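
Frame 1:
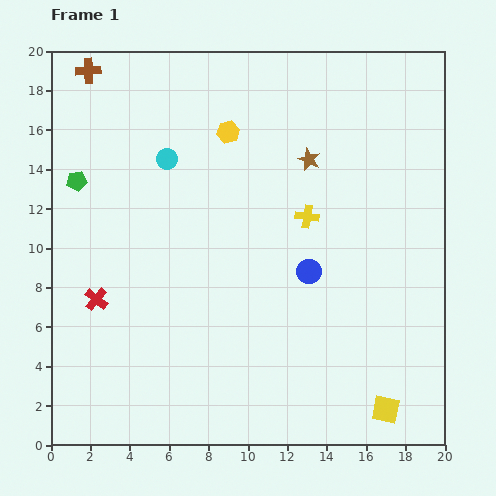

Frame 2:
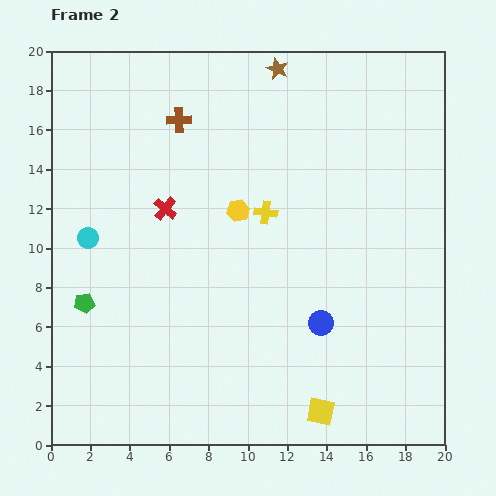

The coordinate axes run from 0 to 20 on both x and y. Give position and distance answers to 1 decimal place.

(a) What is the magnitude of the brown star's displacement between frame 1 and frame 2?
4.9

The brown star moved from (13.1, 14.5) to (11.5, 19.1), a distance of √(1.6² + 4.6²) ≈ 4.9.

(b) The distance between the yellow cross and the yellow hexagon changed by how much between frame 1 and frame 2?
-4.5

Distance in frame 1: 5.9. Distance in frame 2: 1.4.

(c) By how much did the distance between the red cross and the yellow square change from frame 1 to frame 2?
-2.7

Distance in frame 1: 15.7. Distance in frame 2: 13.0.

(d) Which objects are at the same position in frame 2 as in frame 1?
none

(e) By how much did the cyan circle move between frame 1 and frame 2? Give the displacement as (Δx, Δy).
(-4.0, -4.0)

The cyan circle was at (5.9, 14.5) in frame 1 and (1.9, 10.5) in frame 2.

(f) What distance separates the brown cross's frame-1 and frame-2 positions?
5.2

The brown cross moved from (1.9, 19.0) to (6.5, 16.5), a distance of √(4.6² + 2.5²) ≈ 5.2.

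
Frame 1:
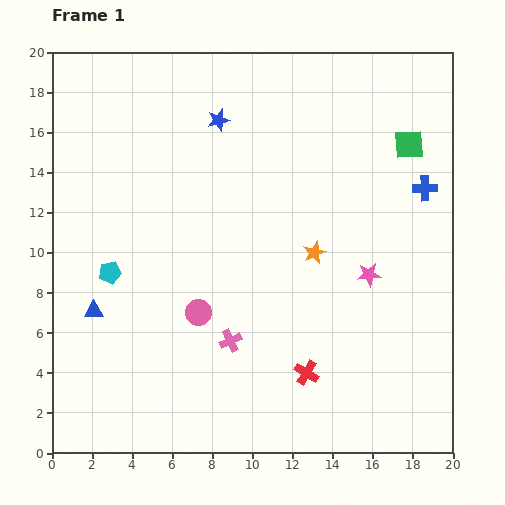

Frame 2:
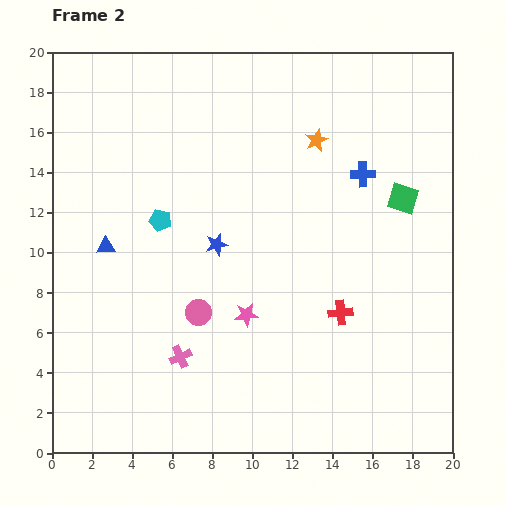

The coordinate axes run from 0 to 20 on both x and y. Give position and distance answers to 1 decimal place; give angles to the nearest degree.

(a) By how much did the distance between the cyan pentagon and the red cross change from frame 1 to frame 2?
-0.9

Distance in frame 1: 11.0. Distance in frame 2: 10.1.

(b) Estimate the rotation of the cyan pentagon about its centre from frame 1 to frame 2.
25° clockwise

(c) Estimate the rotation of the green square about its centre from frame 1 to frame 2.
20° clockwise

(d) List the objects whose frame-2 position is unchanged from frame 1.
the pink circle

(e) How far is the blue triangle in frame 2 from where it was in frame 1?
3.3

The blue triangle moved from (2.1, 7.1) to (2.7, 10.3), a distance of √(0.6² + 3.2²) ≈ 3.3.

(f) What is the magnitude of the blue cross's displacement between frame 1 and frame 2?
3.2

The blue cross moved from (18.6, 13.2) to (15.5, 13.9), a distance of √(3.1² + 0.7²) ≈ 3.2.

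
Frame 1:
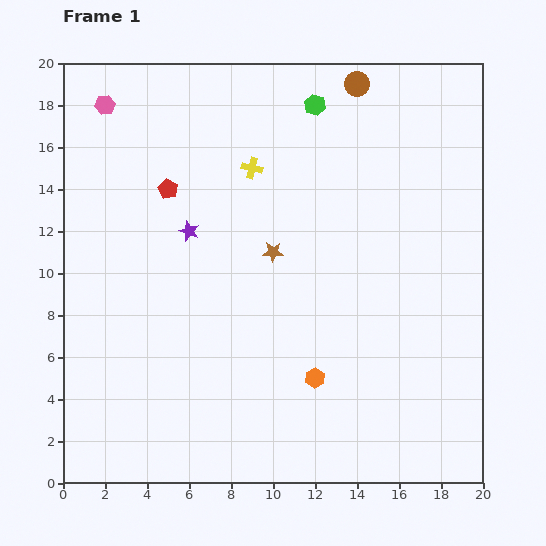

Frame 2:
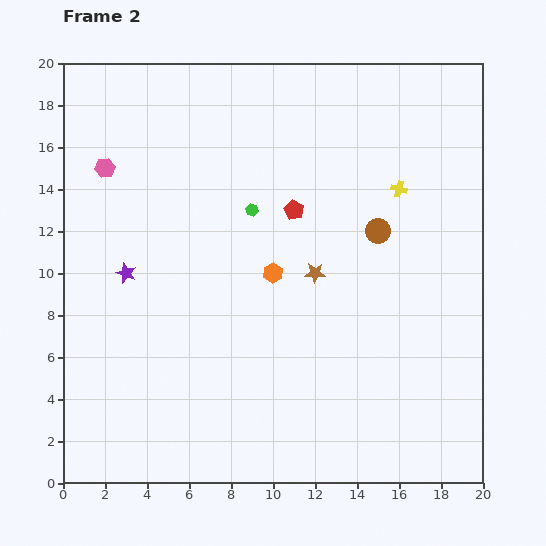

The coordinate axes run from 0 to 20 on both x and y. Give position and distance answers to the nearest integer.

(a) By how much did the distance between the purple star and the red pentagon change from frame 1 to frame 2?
+7

Distance in frame 1: 2. Distance in frame 2: 9.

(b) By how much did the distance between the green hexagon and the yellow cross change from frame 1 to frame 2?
+3

Distance in frame 1: 4. Distance in frame 2: 7.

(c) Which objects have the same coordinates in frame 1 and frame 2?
none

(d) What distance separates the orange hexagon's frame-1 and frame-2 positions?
5

The orange hexagon moved from (12, 5) to (10, 10), a distance of √(2² + 5²) ≈ 5.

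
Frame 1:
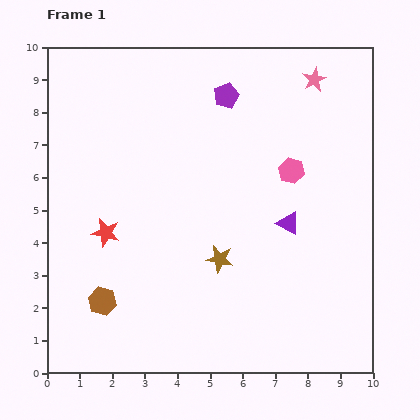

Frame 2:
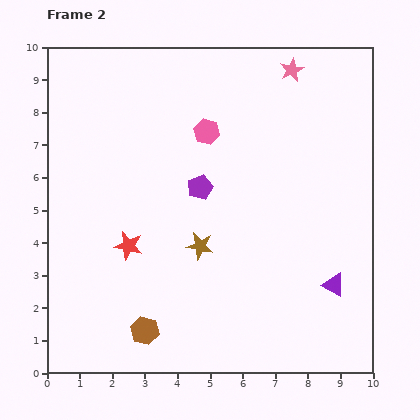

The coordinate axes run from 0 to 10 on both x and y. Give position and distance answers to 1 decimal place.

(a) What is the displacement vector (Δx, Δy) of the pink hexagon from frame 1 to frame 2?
(-2.6, 1.2)

The pink hexagon was at (7.5, 6.2) in frame 1 and (4.9, 7.4) in frame 2.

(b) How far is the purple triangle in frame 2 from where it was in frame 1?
2.4

The purple triangle moved from (7.4, 4.6) to (8.8, 2.7), a distance of √(1.4² + 1.9²) ≈ 2.4.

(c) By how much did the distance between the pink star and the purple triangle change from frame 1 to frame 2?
+2.2

Distance in frame 1: 4.5. Distance in frame 2: 6.7.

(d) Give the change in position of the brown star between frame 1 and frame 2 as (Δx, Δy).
(-0.6, 0.4)

The brown star was at (5.3, 3.5) in frame 1 and (4.7, 3.9) in frame 2.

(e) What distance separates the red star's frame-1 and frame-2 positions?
0.8

The red star moved from (1.8, 4.3) to (2.5, 3.9), a distance of √(0.7² + 0.4²) ≈ 0.8.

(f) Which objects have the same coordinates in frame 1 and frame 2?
none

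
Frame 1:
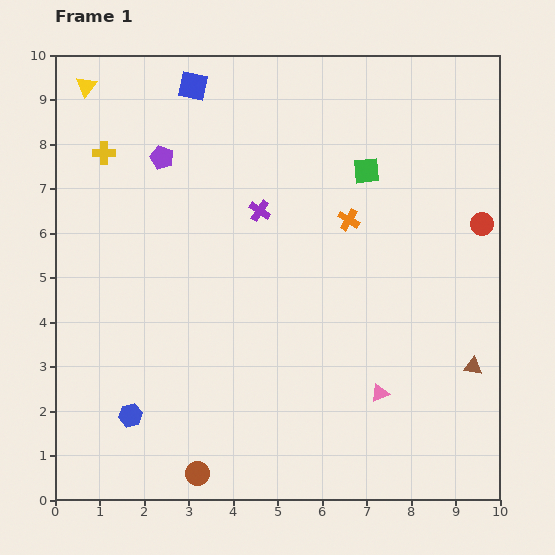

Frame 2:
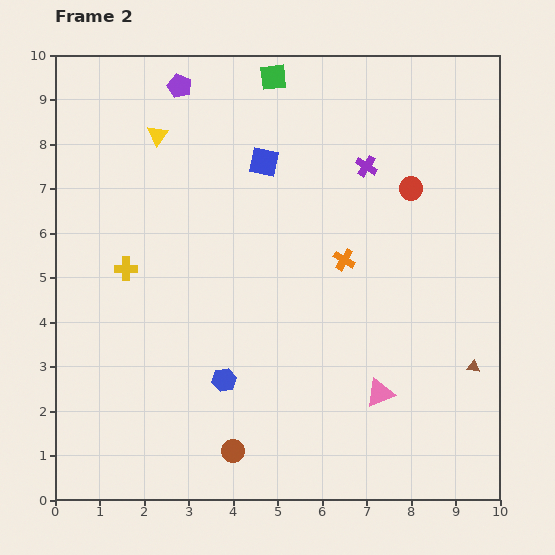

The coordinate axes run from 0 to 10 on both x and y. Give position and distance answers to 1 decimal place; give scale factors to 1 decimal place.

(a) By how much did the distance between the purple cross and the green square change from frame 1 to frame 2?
+0.3

Distance in frame 1: 2.6. Distance in frame 2: 2.9.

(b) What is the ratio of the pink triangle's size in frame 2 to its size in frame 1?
1.6×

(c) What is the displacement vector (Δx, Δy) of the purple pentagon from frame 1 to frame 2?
(0.4, 1.6)

The purple pentagon was at (2.4, 7.7) in frame 1 and (2.8, 9.3) in frame 2.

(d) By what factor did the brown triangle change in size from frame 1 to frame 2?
0.7×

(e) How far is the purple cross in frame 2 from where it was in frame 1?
2.6

The purple cross moved from (4.6, 6.5) to (7.0, 7.5), a distance of √(2.4² + 1.0²) ≈ 2.6.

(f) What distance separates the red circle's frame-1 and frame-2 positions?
1.8

The red circle moved from (9.6, 6.2) to (8.0, 7.0), a distance of √(1.6² + 0.8²) ≈ 1.8.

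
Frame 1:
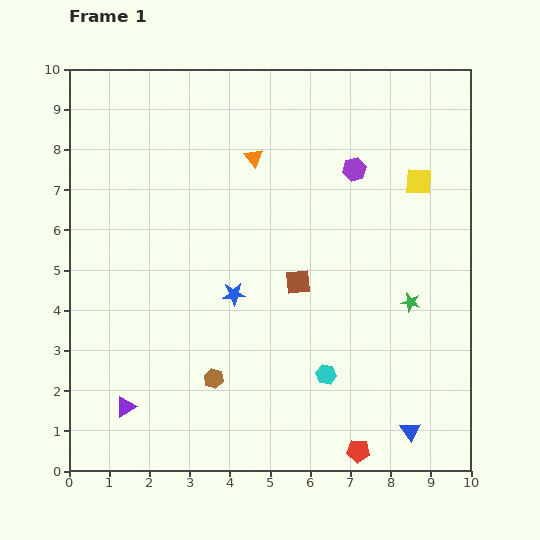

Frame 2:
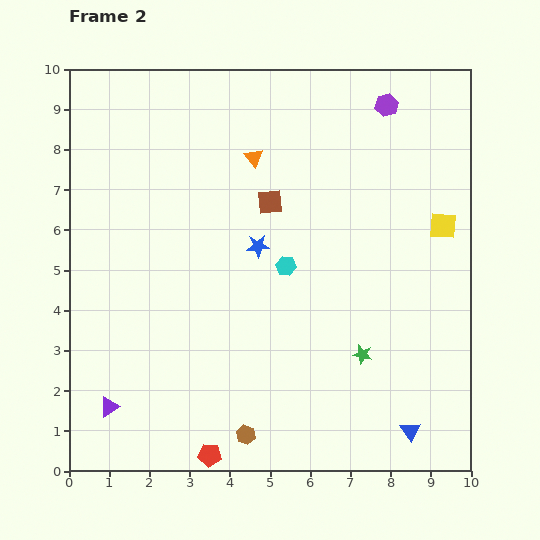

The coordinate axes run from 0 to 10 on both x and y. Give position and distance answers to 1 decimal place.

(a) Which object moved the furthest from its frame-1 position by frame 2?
the red pentagon

(moved 3.7; next 2.9)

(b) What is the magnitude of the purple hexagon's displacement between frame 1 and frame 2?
1.8

The purple hexagon moved from (7.1, 7.5) to (7.9, 9.1), a distance of √(0.8² + 1.6²) ≈ 1.8.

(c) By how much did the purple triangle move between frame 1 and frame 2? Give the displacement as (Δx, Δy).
(-0.4, 0.0)

The purple triangle was at (1.4, 1.6) in frame 1 and (1.0, 1.6) in frame 2.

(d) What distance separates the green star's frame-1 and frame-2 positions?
1.8

The green star moved from (8.5, 4.2) to (7.3, 2.9), a distance of √(1.2² + 1.3²) ≈ 1.8.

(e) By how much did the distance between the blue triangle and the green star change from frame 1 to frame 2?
-1.0

Distance in frame 1: 3.2. Distance in frame 2: 2.2.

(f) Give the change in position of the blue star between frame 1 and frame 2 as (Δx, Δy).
(0.6, 1.2)

The blue star was at (4.1, 4.4) in frame 1 and (4.7, 5.6) in frame 2.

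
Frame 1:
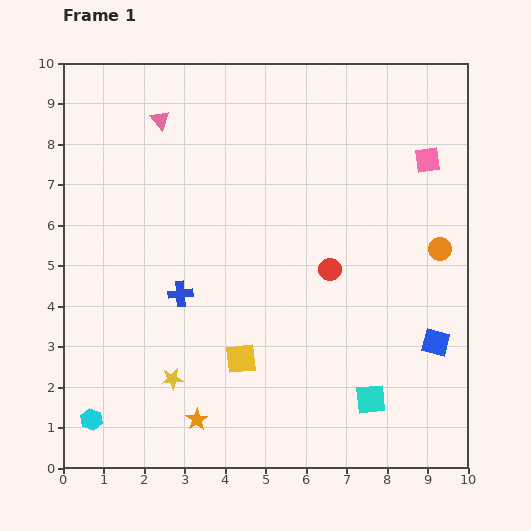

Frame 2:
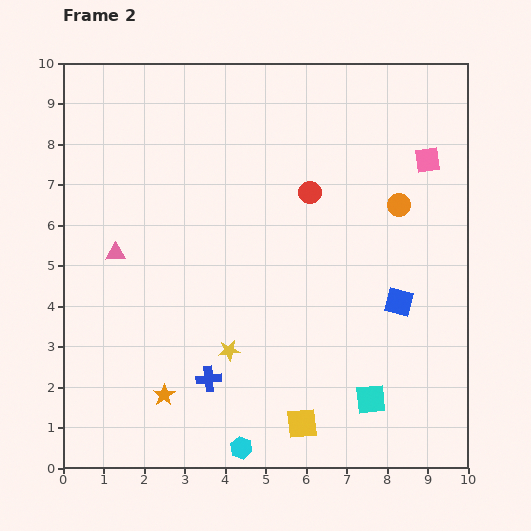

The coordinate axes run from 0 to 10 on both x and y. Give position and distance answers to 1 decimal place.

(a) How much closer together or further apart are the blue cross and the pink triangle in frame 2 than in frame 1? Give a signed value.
-0.4

Distance in frame 1: 4.3. Distance in frame 2: 3.9.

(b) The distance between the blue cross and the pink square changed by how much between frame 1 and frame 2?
+0.7

Distance in frame 1: 6.9. Distance in frame 2: 7.6.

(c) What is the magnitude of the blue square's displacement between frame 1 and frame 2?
1.3

The blue square moved from (9.2, 3.1) to (8.3, 4.1), a distance of √(0.9² + 1.0²) ≈ 1.3.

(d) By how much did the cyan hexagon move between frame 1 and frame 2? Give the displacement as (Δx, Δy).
(3.7, -0.7)

The cyan hexagon was at (0.7, 1.2) in frame 1 and (4.4, 0.5) in frame 2.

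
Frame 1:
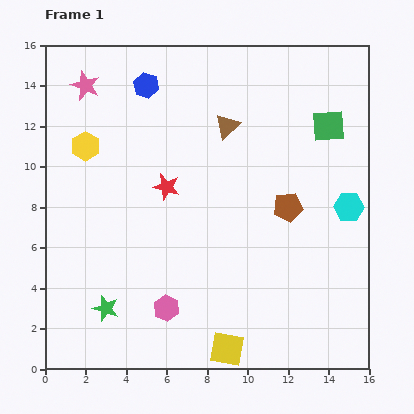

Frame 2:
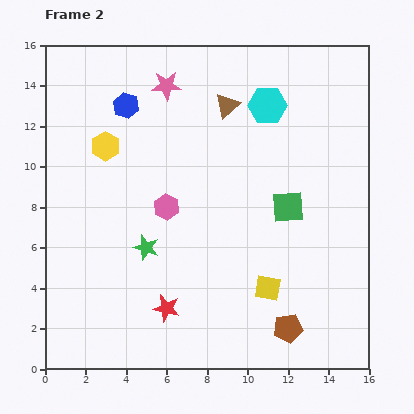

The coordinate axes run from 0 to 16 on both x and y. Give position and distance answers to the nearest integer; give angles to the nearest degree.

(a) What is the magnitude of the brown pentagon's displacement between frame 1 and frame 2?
6

The brown pentagon moved from (12, 8) to (12, 2), a distance of √(0² + 6²) ≈ 6.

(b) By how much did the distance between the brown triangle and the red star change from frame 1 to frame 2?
+6

Distance in frame 1: 4. Distance in frame 2: 10.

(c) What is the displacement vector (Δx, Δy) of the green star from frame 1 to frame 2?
(2, 3)

The green star was at (3, 3) in frame 1 and (5, 6) in frame 2.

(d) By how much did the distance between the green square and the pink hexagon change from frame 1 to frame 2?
-6

Distance in frame 1: 12. Distance in frame 2: 6.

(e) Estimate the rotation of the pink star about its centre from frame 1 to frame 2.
23° counter-clockwise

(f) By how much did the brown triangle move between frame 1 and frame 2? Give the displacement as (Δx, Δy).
(0, 1)

The brown triangle was at (9, 12) in frame 1 and (9, 13) in frame 2.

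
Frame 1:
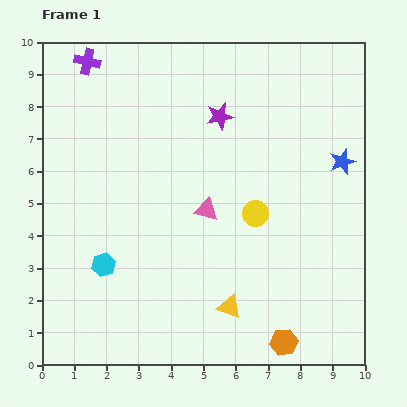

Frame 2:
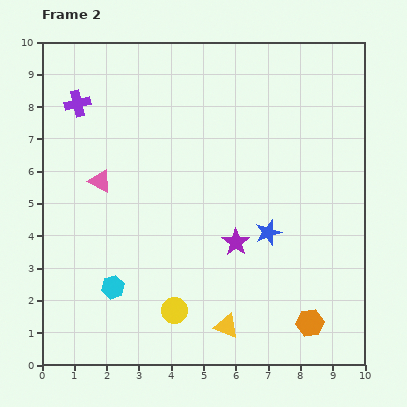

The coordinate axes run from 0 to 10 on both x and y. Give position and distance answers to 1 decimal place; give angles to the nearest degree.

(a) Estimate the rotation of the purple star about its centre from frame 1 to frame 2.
24° counter-clockwise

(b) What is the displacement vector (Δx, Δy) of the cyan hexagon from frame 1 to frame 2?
(0.3, -0.7)

The cyan hexagon was at (1.9, 3.1) in frame 1 and (2.2, 2.4) in frame 2.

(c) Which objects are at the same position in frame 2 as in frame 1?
none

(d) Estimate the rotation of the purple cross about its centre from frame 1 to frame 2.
24° counter-clockwise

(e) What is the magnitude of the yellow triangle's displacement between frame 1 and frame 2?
0.6

The yellow triangle moved from (5.8, 1.8) to (5.7, 1.2), a distance of √(0.1² + 0.6²) ≈ 0.6.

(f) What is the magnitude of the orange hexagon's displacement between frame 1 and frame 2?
1.0

The orange hexagon moved from (7.5, 0.7) to (8.3, 1.3), a distance of √(0.8² + 0.6²) ≈ 1.0.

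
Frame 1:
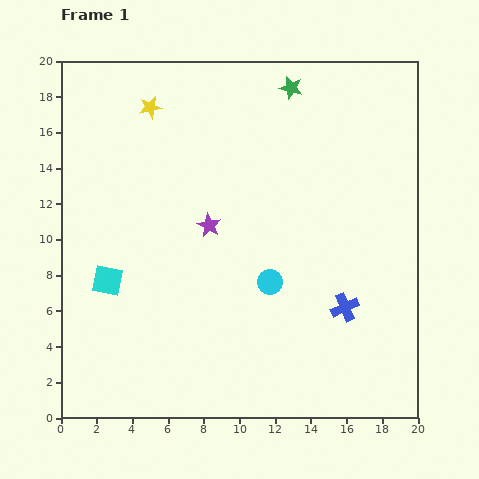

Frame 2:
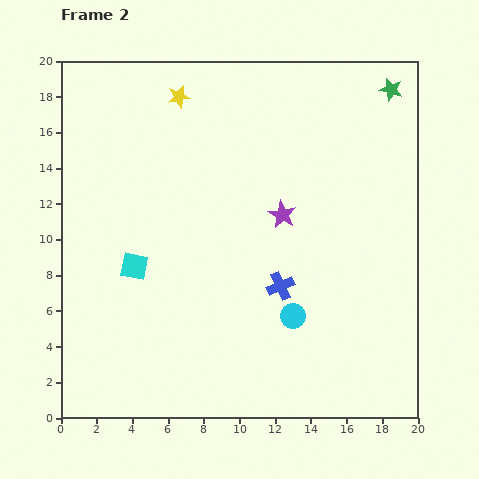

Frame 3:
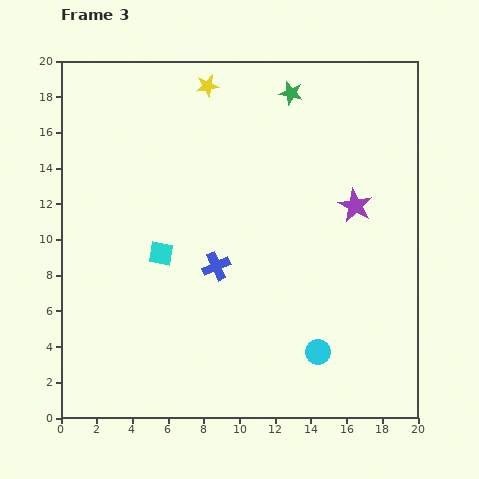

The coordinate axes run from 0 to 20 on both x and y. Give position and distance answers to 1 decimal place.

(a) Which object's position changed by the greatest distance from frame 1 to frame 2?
the green star

(moved 5.6; next 4.1)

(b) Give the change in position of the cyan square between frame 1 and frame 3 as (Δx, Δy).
(3.0, 1.5)

The cyan square was at (2.6, 7.7) in frame 1 and (5.6, 9.2) in frame 3.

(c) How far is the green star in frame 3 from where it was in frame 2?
5.6

The green star moved from (18.5, 18.4) to (12.9, 18.2), a distance of √(5.6² + 0.2²) ≈ 5.6.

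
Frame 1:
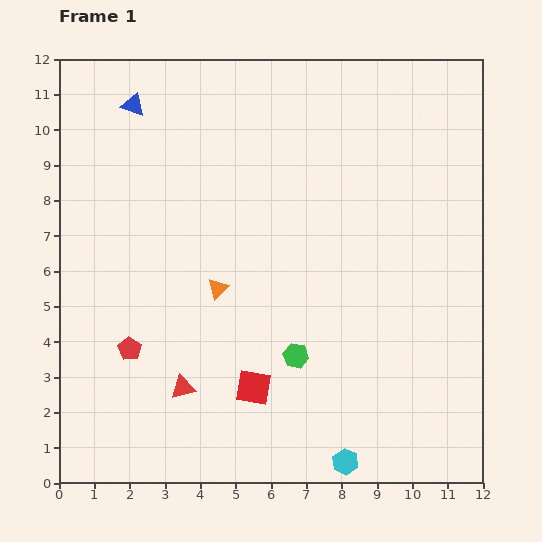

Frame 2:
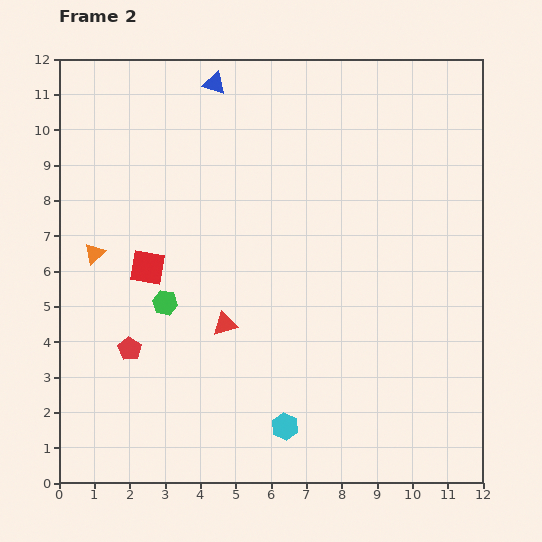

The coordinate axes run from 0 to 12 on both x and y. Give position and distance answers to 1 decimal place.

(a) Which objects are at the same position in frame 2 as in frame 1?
the red pentagon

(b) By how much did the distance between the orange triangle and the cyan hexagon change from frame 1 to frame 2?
+1.2

Distance in frame 1: 6.1. Distance in frame 2: 7.3.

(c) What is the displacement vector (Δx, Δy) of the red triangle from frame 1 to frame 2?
(1.2, 1.8)

The red triangle was at (3.5, 2.7) in frame 1 and (4.7, 4.5) in frame 2.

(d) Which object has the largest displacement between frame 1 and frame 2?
the red square

(moved 4.5; next 4.0)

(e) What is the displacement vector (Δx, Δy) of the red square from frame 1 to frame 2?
(-3.0, 3.4)

The red square was at (5.5, 2.7) in frame 1 and (2.5, 6.1) in frame 2.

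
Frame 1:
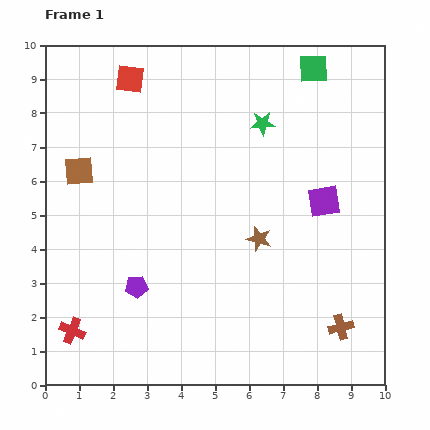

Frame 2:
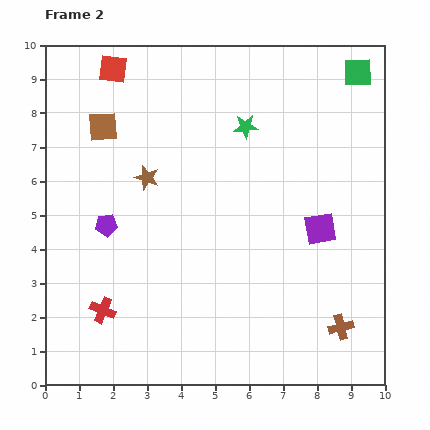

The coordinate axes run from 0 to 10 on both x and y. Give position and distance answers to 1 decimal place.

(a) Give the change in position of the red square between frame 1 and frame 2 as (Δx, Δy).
(-0.5, 0.3)

The red square was at (2.5, 9.0) in frame 1 and (2.0, 9.3) in frame 2.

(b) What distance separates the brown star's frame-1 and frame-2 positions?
3.8

The brown star moved from (6.3, 4.3) to (3.0, 6.1), a distance of √(3.3² + 1.8²) ≈ 3.8.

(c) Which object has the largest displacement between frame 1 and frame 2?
the brown star

(moved 3.8; next 2.0)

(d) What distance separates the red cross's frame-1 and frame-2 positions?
1.1

The red cross moved from (0.8, 1.6) to (1.7, 2.2), a distance of √(0.9² + 0.6²) ≈ 1.1.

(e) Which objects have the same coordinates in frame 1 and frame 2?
the brown cross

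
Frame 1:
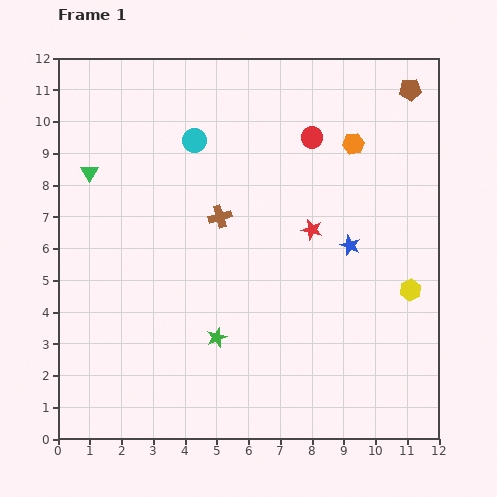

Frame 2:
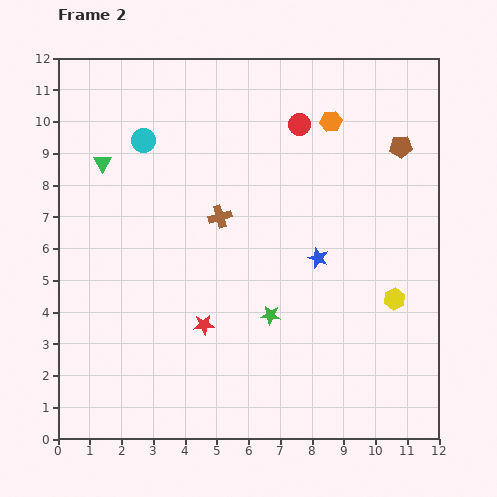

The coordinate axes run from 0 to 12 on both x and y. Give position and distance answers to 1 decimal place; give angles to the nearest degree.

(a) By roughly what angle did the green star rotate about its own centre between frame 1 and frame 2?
26° clockwise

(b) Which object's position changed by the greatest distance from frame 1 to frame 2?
the red star

(moved 4.5; next 1.8)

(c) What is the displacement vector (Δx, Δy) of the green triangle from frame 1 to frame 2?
(0.4, 0.3)

The green triangle was at (1.0, 8.4) in frame 1 and (1.4, 8.7) in frame 2.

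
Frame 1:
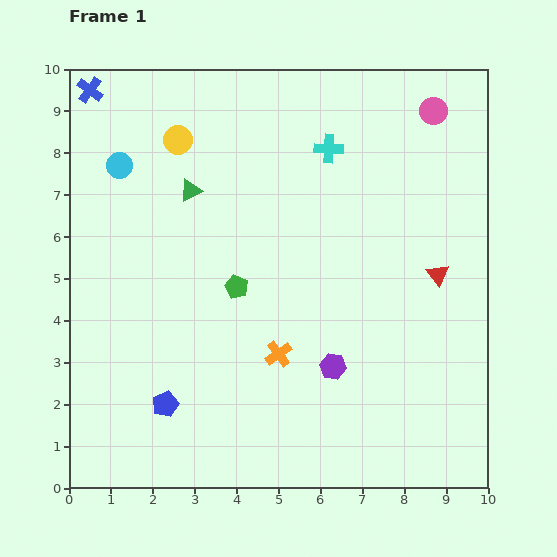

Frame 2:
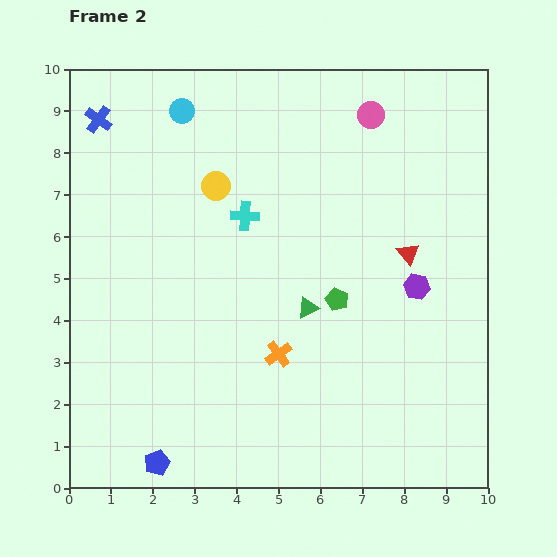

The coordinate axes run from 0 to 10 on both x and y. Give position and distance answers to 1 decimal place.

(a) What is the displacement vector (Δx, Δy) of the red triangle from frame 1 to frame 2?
(-0.7, 0.5)

The red triangle was at (8.8, 5.1) in frame 1 and (8.1, 5.6) in frame 2.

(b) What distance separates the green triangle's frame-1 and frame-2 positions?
4.0

The green triangle moved from (2.9, 7.1) to (5.7, 4.3), a distance of √(2.8² + 2.8²) ≈ 4.0.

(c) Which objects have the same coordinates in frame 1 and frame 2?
the orange cross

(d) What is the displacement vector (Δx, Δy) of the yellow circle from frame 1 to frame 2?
(0.9, -1.1)

The yellow circle was at (2.6, 8.3) in frame 1 and (3.5, 7.2) in frame 2.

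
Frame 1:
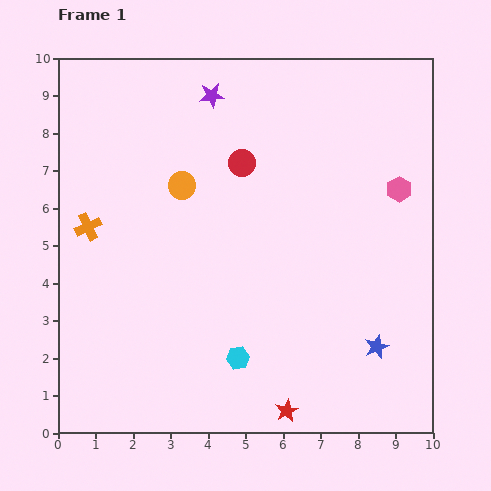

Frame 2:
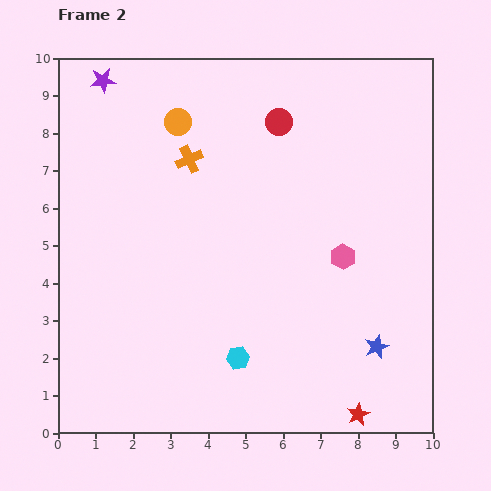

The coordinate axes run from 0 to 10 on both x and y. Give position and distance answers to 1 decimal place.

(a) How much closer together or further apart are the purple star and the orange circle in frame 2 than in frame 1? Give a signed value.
-0.2

Distance in frame 1: 2.5. Distance in frame 2: 2.3.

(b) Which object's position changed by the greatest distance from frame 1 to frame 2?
the orange cross

(moved 3.2; next 2.9)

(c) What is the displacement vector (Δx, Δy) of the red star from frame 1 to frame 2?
(1.9, -0.1)

The red star was at (6.1, 0.6) in frame 1 and (8.0, 0.5) in frame 2.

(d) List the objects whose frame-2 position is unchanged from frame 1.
the blue star, the cyan hexagon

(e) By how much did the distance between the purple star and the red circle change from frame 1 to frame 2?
+2.8

Distance in frame 1: 2.0. Distance in frame 2: 4.8.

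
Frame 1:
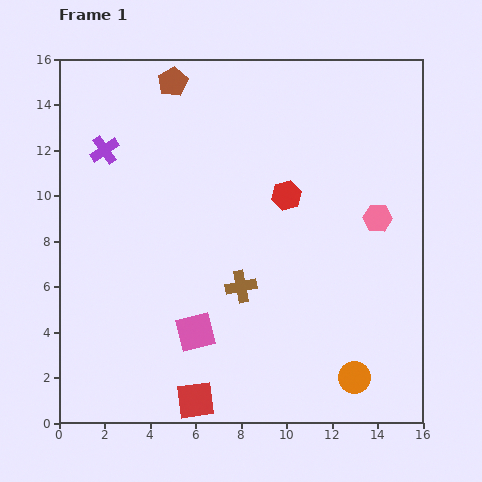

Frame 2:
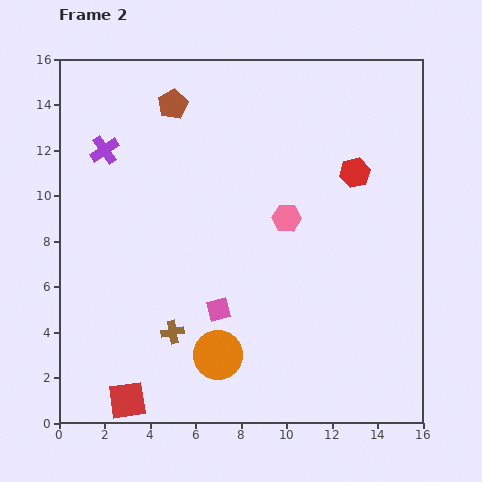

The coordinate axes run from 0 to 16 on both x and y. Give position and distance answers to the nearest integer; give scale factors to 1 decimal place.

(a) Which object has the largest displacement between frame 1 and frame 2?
the orange circle

(moved 6; next 4)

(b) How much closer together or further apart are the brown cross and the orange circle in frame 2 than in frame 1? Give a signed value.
-4

Distance in frame 1: 6. Distance in frame 2: 2.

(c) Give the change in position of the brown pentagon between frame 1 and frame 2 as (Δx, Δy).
(0, -1)

The brown pentagon was at (5, 15) in frame 1 and (5, 14) in frame 2.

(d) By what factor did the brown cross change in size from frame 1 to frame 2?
0.7×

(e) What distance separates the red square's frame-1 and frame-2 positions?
3

The red square moved from (6, 1) to (3, 1), a distance of √(3² + 0²) ≈ 3.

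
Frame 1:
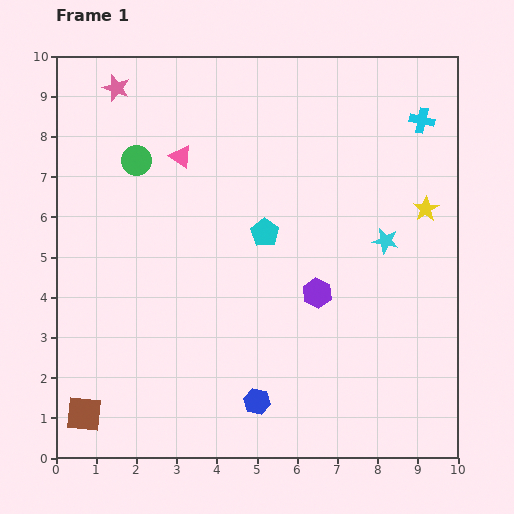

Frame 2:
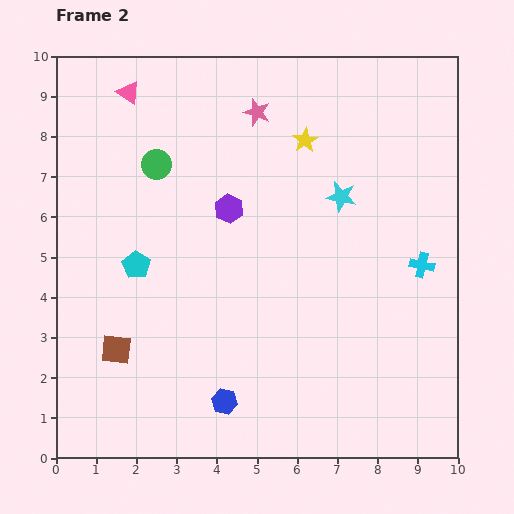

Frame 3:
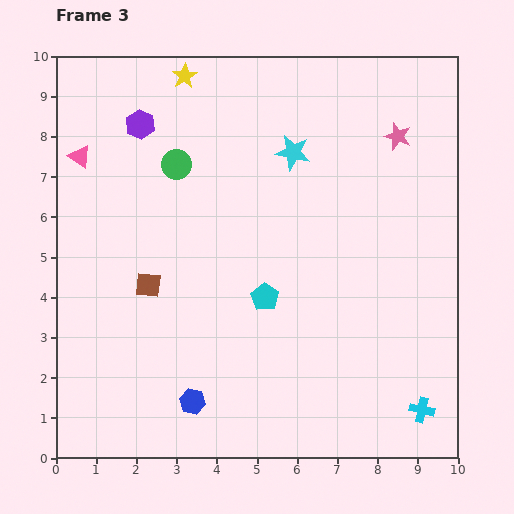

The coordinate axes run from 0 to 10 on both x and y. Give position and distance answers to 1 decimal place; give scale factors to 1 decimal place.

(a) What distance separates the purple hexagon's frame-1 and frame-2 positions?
3.0

The purple hexagon moved from (6.5, 4.1) to (4.3, 6.2), a distance of √(2.2² + 2.1²) ≈ 3.0.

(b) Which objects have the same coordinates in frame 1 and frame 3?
none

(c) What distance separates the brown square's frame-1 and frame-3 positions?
3.6

The brown square moved from (0.7, 1.1) to (2.3, 4.3), a distance of √(1.6² + 3.2²) ≈ 3.6.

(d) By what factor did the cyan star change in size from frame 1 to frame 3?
1.4×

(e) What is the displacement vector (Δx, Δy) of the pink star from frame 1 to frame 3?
(7.0, -1.2)

The pink star was at (1.5, 9.2) in frame 1 and (8.5, 8.0) in frame 3.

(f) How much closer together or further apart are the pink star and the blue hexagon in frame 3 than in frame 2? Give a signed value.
+1.1

Distance in frame 2: 7.2. Distance in frame 3: 8.3.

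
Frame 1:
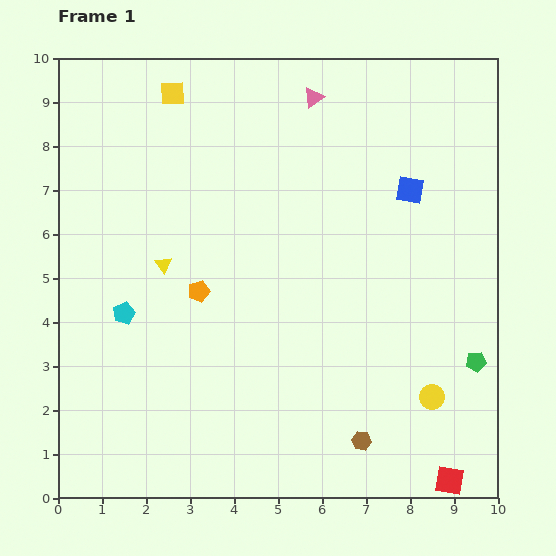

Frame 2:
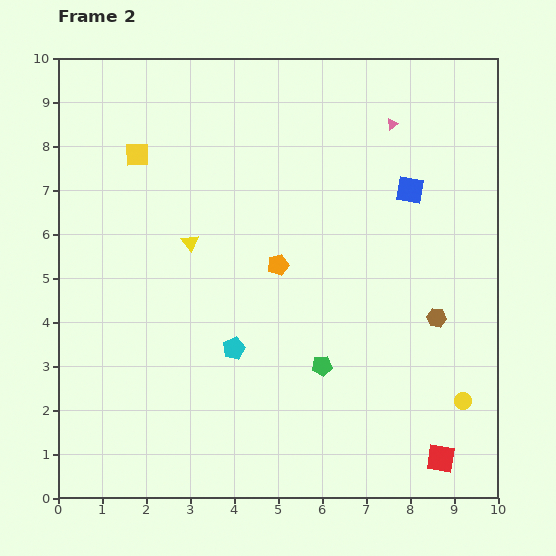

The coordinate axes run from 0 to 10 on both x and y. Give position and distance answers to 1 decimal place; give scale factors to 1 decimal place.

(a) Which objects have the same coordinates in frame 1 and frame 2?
the blue square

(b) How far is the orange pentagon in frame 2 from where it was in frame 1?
1.9

The orange pentagon moved from (3.2, 4.7) to (5.0, 5.3), a distance of √(1.8² + 0.6²) ≈ 1.9.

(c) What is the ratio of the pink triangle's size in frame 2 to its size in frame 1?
0.6×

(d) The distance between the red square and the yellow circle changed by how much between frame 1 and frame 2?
-0.5

Distance in frame 1: 1.9. Distance in frame 2: 1.4.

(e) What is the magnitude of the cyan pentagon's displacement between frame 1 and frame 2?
2.6

The cyan pentagon moved from (1.5, 4.2) to (4.0, 3.4), a distance of √(2.5² + 0.8²) ≈ 2.6.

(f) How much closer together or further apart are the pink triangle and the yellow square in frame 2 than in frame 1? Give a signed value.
+2.6

Distance in frame 1: 3.2. Distance in frame 2: 5.8.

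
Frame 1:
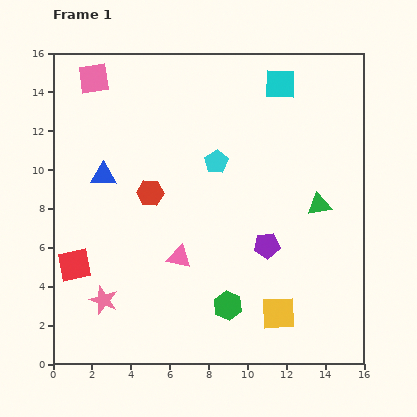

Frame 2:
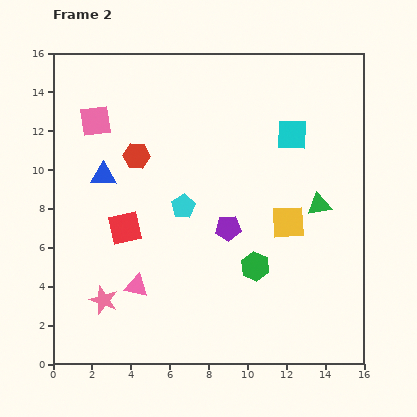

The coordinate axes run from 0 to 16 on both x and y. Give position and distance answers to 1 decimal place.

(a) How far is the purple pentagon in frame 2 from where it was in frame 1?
2.2

The purple pentagon moved from (11.0, 6.1) to (9.0, 7.0), a distance of √(2.0² + 0.9²) ≈ 2.2.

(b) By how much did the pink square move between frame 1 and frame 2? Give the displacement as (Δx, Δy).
(0.1, -2.2)

The pink square was at (2.1, 14.7) in frame 1 and (2.2, 12.5) in frame 2.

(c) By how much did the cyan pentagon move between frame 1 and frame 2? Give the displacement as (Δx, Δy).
(-1.7, -2.3)

The cyan pentagon was at (8.4, 10.4) in frame 1 and (6.7, 8.1) in frame 2.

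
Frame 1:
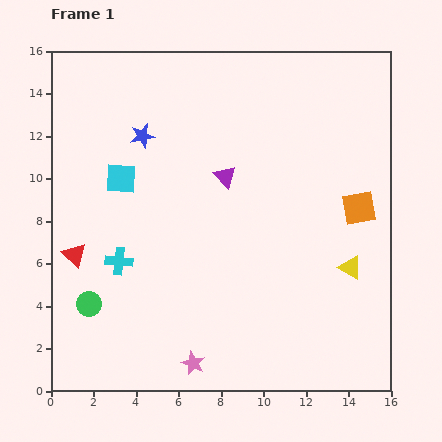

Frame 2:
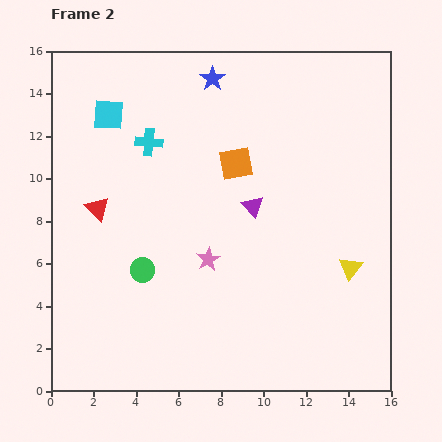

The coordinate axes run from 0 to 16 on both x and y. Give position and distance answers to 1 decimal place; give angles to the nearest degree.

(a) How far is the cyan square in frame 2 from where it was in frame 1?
3.1

The cyan square moved from (3.3, 10.0) to (2.7, 13.0), a distance of √(0.6² + 3.0²) ≈ 3.1.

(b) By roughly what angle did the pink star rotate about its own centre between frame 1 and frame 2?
19° clockwise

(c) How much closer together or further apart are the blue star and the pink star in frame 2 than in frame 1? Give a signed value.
-2.5

Distance in frame 1: 11.0. Distance in frame 2: 8.5.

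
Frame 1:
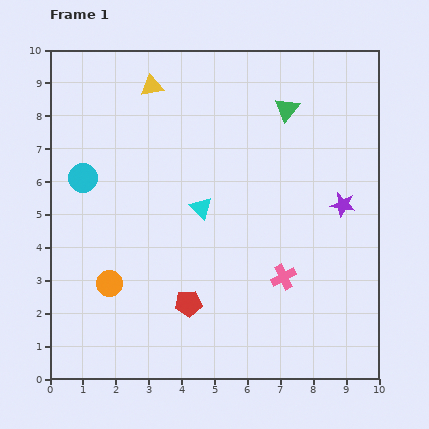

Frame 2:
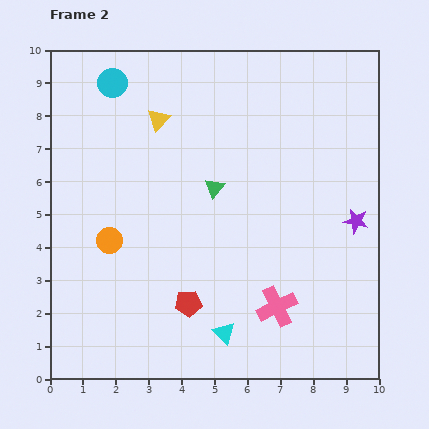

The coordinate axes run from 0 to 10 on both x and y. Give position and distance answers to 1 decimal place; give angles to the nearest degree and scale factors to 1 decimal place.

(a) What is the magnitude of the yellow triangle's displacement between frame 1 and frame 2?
1.0

The yellow triangle moved from (3.1, 8.9) to (3.3, 7.9), a distance of √(0.2² + 1.0²) ≈ 1.0.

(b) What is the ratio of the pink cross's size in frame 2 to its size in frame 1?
1.6×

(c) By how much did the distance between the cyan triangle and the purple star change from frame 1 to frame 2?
+0.9

Distance in frame 1: 4.3. Distance in frame 2: 5.2.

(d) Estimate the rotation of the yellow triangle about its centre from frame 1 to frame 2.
37° counter-clockwise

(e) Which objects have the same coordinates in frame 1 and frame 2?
the red pentagon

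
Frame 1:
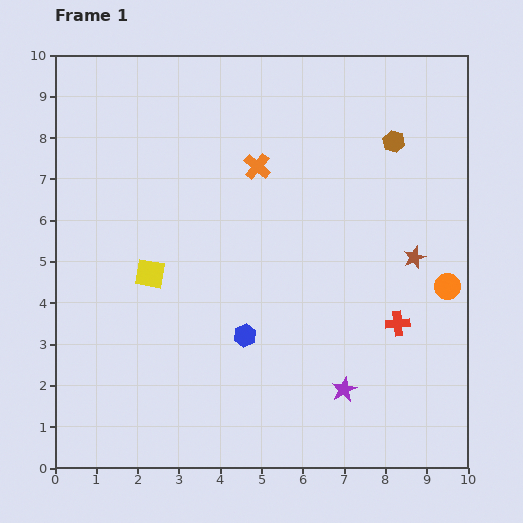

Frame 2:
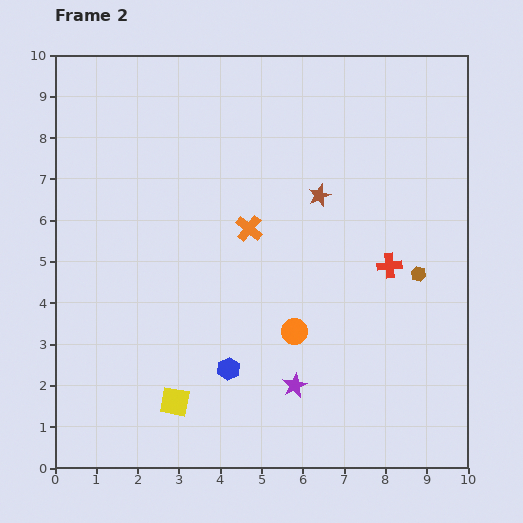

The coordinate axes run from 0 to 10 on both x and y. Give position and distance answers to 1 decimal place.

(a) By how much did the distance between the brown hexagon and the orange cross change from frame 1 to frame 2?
+0.8

Distance in frame 1: 3.4. Distance in frame 2: 4.2.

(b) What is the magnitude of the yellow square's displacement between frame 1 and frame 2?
3.2

The yellow square moved from (2.3, 4.7) to (2.9, 1.6), a distance of √(0.6² + 3.1²) ≈ 3.2.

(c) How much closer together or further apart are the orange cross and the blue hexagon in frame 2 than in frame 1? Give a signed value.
-0.7

Distance in frame 1: 4.1. Distance in frame 2: 3.4.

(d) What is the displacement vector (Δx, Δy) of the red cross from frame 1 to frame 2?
(-0.2, 1.4)

The red cross was at (8.3, 3.5) in frame 1 and (8.1, 4.9) in frame 2.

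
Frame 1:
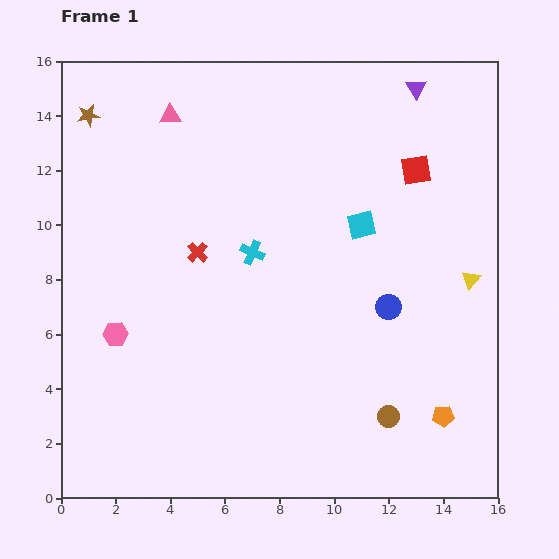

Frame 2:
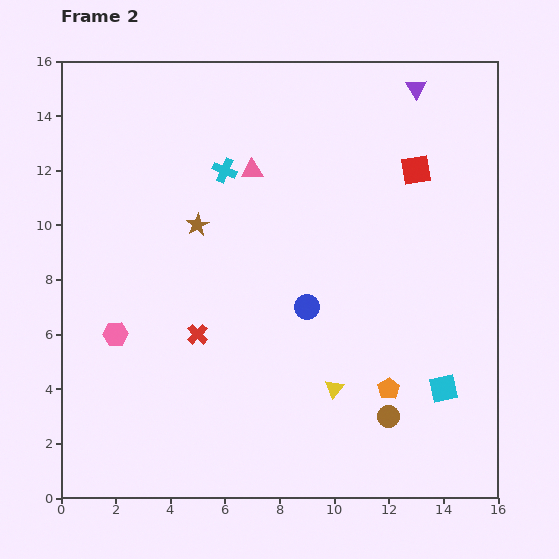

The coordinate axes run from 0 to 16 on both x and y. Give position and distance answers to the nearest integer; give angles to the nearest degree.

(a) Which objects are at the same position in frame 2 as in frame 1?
the brown circle, the purple triangle, the red square, the pink hexagon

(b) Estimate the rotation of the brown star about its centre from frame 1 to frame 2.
20° counter-clockwise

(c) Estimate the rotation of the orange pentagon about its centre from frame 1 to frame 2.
29° counter-clockwise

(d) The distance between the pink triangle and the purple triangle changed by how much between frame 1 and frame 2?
-2

Distance in frame 1: 9. Distance in frame 2: 7.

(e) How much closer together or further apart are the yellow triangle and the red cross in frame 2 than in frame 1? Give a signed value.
-5

Distance in frame 1: 10. Distance in frame 2: 5.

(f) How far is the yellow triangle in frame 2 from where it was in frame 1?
6

The yellow triangle moved from (15, 8) to (10, 4), a distance of √(5² + 4²) ≈ 6.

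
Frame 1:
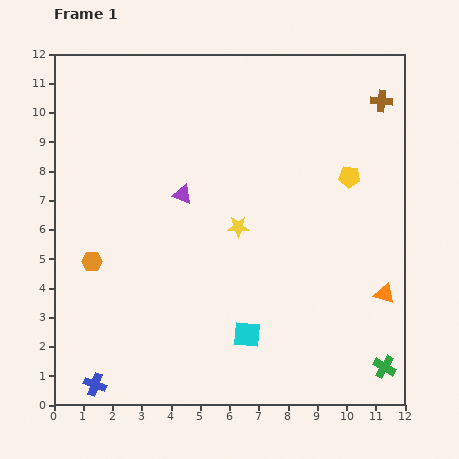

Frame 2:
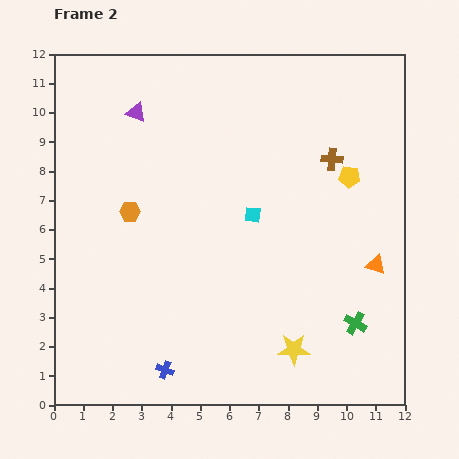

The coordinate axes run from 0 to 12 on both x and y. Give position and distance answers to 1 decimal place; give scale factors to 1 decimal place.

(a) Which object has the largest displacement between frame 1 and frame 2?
the yellow star

(moved 4.6; next 4.1)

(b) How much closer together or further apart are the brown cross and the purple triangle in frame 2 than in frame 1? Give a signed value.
-0.6

Distance in frame 1: 7.5. Distance in frame 2: 6.9.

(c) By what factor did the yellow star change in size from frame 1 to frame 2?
1.5×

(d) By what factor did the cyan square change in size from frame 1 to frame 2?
0.6×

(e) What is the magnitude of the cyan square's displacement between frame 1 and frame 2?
4.1

The cyan square moved from (6.6, 2.4) to (6.8, 6.5), a distance of √(0.2² + 4.1²) ≈ 4.1.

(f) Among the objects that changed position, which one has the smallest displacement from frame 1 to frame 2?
the orange triangle

(moved 1.0)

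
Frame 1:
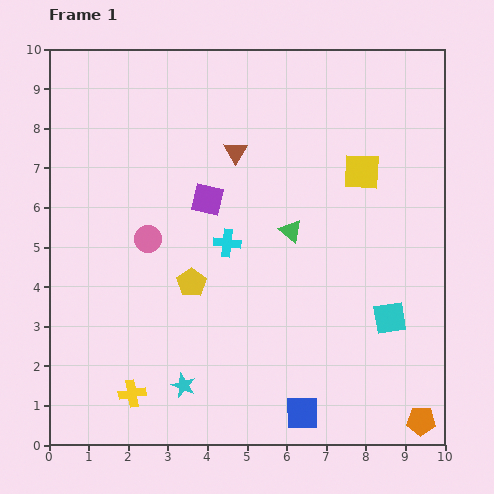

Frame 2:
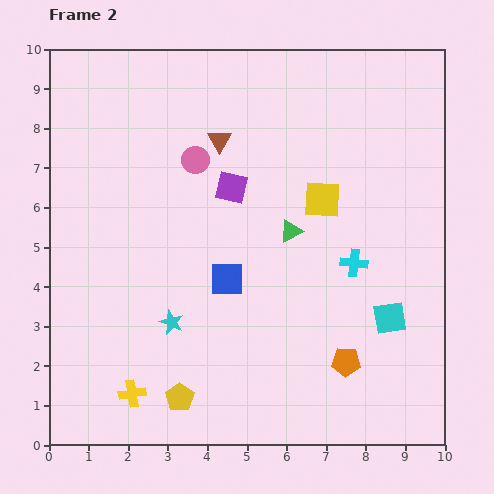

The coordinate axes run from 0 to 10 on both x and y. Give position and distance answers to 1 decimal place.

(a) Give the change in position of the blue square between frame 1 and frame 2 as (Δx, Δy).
(-1.9, 3.4)

The blue square was at (6.4, 0.8) in frame 1 and (4.5, 4.2) in frame 2.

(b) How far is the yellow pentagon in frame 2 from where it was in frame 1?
2.9

The yellow pentagon moved from (3.6, 4.1) to (3.3, 1.2), a distance of √(0.3² + 2.9²) ≈ 2.9.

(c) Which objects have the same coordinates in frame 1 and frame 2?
the cyan square, the green triangle, the yellow cross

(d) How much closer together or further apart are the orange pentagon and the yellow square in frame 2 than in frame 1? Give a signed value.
-2.4

Distance in frame 1: 6.5. Distance in frame 2: 4.1.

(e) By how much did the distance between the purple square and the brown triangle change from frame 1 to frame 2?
-0.2

Distance in frame 1: 1.4. Distance in frame 2: 1.2.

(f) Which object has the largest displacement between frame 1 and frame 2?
the blue square

(moved 3.9; next 3.2)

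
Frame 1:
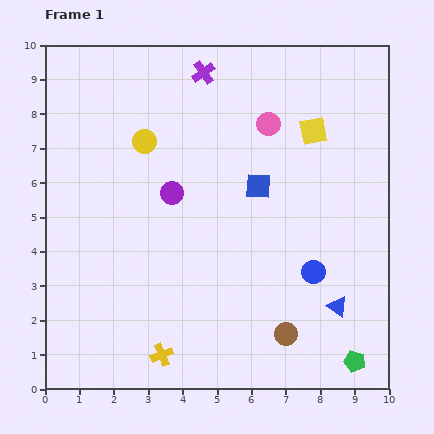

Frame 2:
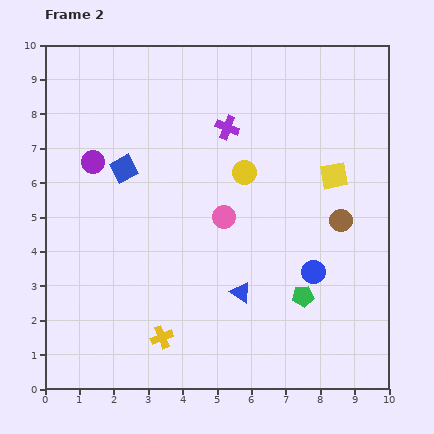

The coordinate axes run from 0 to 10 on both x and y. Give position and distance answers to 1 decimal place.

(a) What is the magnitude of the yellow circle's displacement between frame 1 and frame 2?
3.0

The yellow circle moved from (2.9, 7.2) to (5.8, 6.3), a distance of √(2.9² + 0.9²) ≈ 3.0.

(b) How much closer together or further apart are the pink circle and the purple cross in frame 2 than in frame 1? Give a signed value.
+0.2

Distance in frame 1: 2.4. Distance in frame 2: 2.6.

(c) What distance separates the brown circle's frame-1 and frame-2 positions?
3.7

The brown circle moved from (7.0, 1.6) to (8.6, 4.9), a distance of √(1.6² + 3.3²) ≈ 3.7.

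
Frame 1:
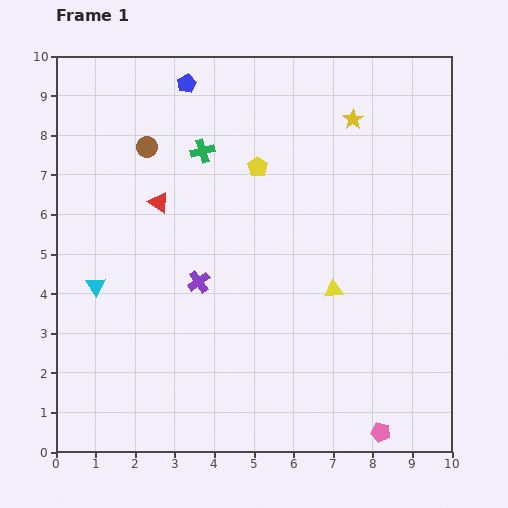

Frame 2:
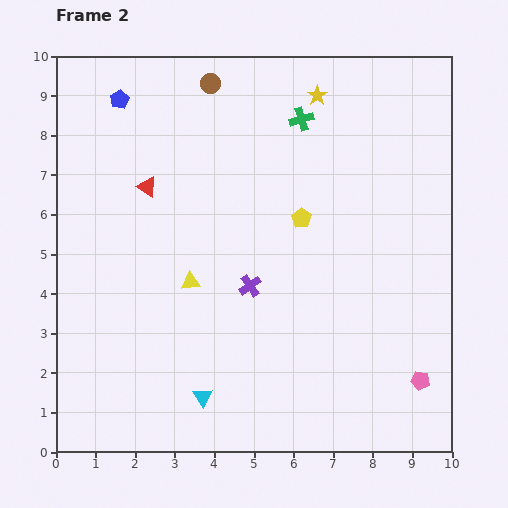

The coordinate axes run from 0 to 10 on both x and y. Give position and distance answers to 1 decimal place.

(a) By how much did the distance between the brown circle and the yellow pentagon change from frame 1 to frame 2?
+1.3

Distance in frame 1: 2.8. Distance in frame 2: 4.1.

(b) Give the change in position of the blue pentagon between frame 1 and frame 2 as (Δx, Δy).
(-1.7, -0.4)

The blue pentagon was at (3.3, 9.3) in frame 1 and (1.6, 8.9) in frame 2.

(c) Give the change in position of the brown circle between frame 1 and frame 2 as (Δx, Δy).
(1.6, 1.6)

The brown circle was at (2.3, 7.7) in frame 1 and (3.9, 9.3) in frame 2.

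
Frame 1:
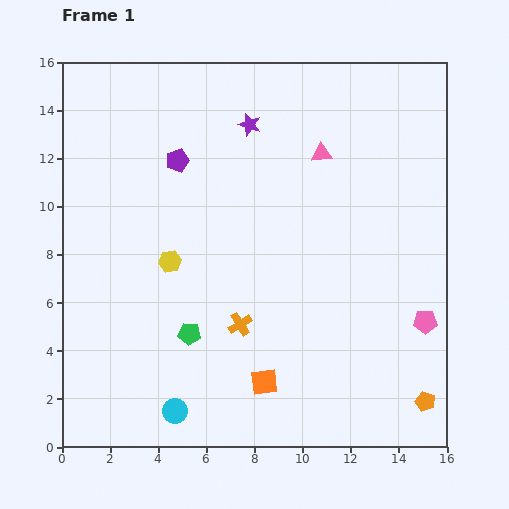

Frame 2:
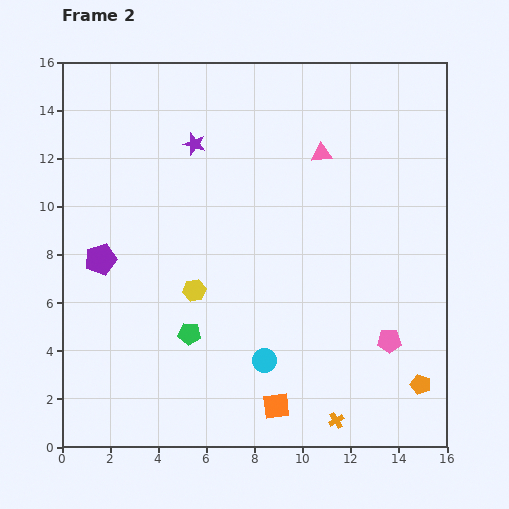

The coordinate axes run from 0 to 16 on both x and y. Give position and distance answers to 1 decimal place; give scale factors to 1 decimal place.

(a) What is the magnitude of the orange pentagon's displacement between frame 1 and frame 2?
0.7

The orange pentagon moved from (15.1, 1.9) to (14.9, 2.6), a distance of √(0.2² + 0.7²) ≈ 0.7.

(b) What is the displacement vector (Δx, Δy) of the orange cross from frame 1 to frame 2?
(4.0, -4.0)

The orange cross was at (7.4, 5.1) in frame 1 and (11.4, 1.1) in frame 2.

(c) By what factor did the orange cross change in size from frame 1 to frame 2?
0.7×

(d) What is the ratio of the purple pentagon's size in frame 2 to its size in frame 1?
1.4×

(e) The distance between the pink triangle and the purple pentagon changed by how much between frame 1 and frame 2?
+4.2

Distance in frame 1: 6.0. Distance in frame 2: 10.2.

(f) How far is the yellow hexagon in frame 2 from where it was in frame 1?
1.6

The yellow hexagon moved from (4.5, 7.7) to (5.5, 6.5), a distance of √(1.0² + 1.2²) ≈ 1.6.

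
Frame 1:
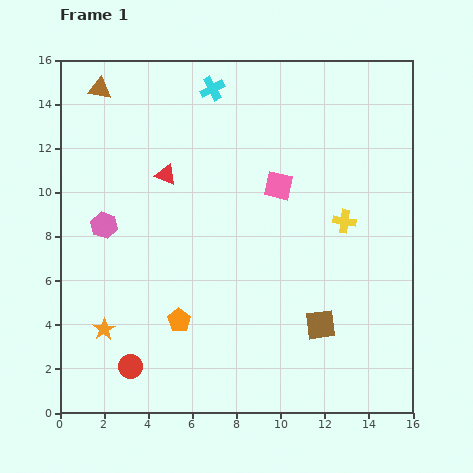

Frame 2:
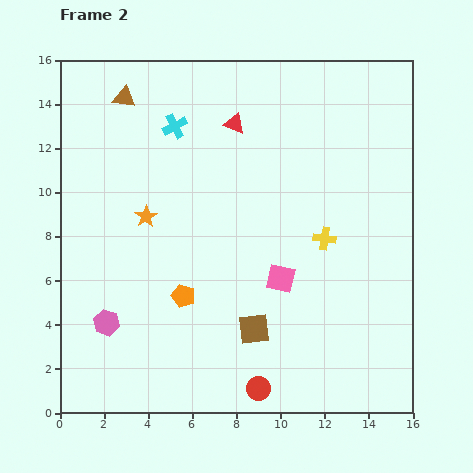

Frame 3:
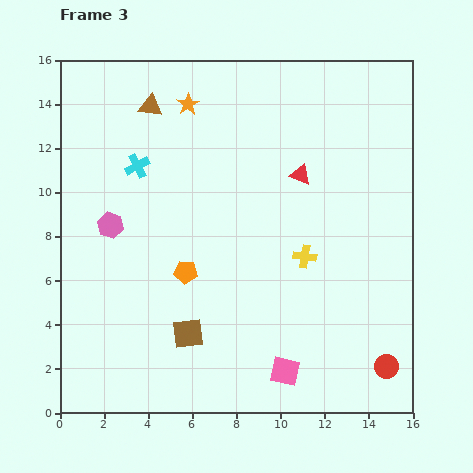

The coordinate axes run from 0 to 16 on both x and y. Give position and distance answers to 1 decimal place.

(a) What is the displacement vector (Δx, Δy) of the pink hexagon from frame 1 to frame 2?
(0.1, -4.4)

The pink hexagon was at (2.0, 8.5) in frame 1 and (2.1, 4.1) in frame 2.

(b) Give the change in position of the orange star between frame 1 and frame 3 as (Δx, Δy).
(3.8, 10.2)

The orange star was at (2.0, 3.8) in frame 1 and (5.8, 14.0) in frame 3.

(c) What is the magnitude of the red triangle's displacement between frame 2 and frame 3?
3.8

The red triangle moved from (7.9, 13.1) to (10.9, 10.8), a distance of √(3.0² + 2.3²) ≈ 3.8.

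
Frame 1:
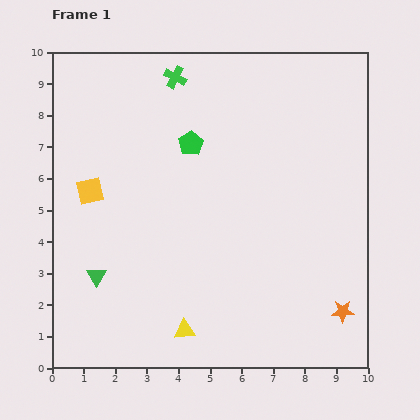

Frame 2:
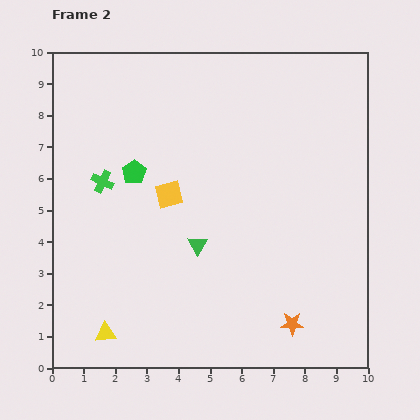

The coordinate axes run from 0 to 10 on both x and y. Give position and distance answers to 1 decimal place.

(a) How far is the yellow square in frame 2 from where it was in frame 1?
2.5

The yellow square moved from (1.2, 5.6) to (3.7, 5.5), a distance of √(2.5² + 0.1²) ≈ 2.5.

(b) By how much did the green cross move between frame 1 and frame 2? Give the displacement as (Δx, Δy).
(-2.3, -3.3)

The green cross was at (3.9, 9.2) in frame 1 and (1.6, 5.9) in frame 2.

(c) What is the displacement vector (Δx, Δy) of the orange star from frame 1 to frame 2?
(-1.6, -0.4)

The orange star was at (9.2, 1.8) in frame 1 and (7.6, 1.4) in frame 2.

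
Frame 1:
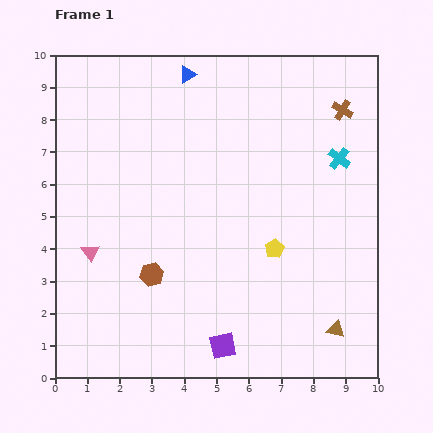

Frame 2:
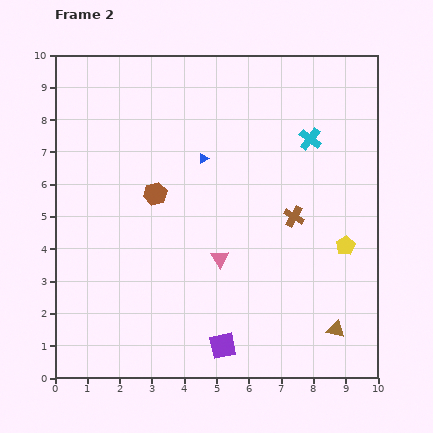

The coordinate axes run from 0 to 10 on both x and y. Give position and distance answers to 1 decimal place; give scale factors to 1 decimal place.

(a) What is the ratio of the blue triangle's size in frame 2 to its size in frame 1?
0.6×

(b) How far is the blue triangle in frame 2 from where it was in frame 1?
2.6

The blue triangle moved from (4.1, 9.4) to (4.6, 6.8), a distance of √(0.5² + 2.6²) ≈ 2.6.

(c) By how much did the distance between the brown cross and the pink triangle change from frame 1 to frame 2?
-6.4

Distance in frame 1: 9.0. Distance in frame 2: 2.6.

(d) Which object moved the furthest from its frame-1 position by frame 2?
the pink triangle

(moved 4.0; next 3.6)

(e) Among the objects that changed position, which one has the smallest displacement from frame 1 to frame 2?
the cyan cross

(moved 1.1)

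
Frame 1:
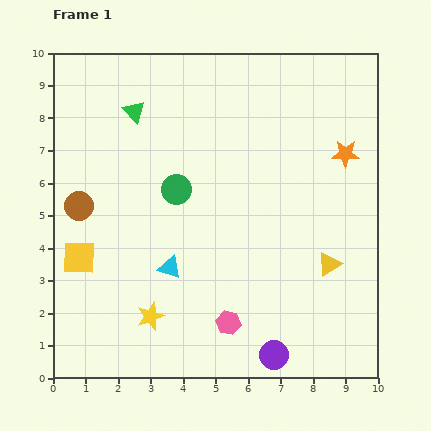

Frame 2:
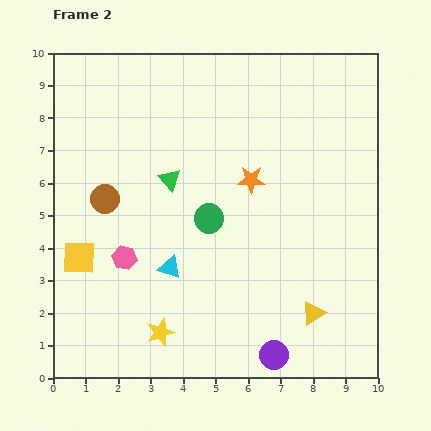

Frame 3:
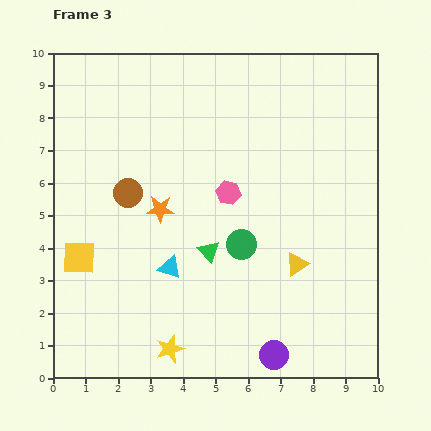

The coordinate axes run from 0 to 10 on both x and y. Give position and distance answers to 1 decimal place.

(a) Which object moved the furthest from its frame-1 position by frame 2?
the pink hexagon

(moved 3.8; next 3.0)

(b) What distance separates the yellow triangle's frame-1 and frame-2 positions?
1.6

The yellow triangle moved from (8.5, 3.5) to (8.0, 2.0), a distance of √(0.5² + 1.5²) ≈ 1.6.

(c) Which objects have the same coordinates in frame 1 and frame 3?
the yellow square, the cyan triangle, the purple circle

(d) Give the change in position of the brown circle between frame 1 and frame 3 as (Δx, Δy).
(1.5, 0.4)

The brown circle was at (0.8, 5.3) in frame 1 and (2.3, 5.7) in frame 3.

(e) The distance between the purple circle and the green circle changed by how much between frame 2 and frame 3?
-1.2

Distance in frame 2: 4.7. Distance in frame 3: 3.5.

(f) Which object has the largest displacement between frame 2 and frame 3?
the pink hexagon

(moved 3.8; next 2.9)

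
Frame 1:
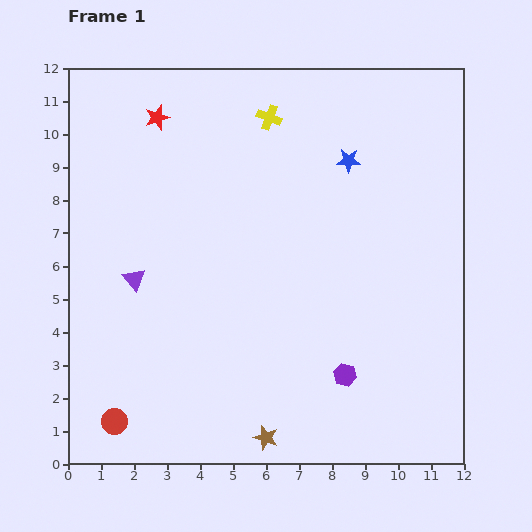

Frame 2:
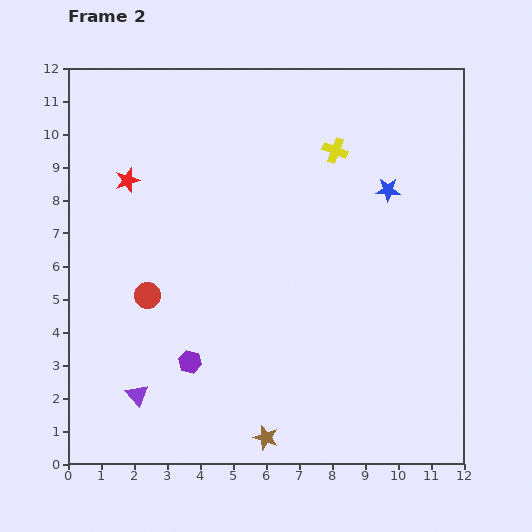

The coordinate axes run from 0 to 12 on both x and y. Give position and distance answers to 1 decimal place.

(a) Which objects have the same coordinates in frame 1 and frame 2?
the brown star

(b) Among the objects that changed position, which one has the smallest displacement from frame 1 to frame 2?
the blue star

(moved 1.5)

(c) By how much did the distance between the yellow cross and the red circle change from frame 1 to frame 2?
-3.1

Distance in frame 1: 10.3. Distance in frame 2: 7.2.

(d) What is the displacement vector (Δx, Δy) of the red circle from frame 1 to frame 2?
(1.0, 3.8)

The red circle was at (1.4, 1.3) in frame 1 and (2.4, 5.1) in frame 2.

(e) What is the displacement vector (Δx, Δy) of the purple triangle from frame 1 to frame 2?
(0.1, -3.5)

The purple triangle was at (2.0, 5.6) in frame 1 and (2.1, 2.1) in frame 2.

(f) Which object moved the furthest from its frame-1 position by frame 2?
the purple hexagon

(moved 4.7; next 3.9)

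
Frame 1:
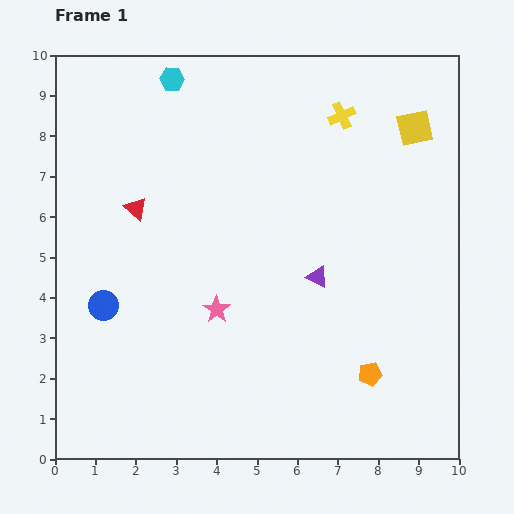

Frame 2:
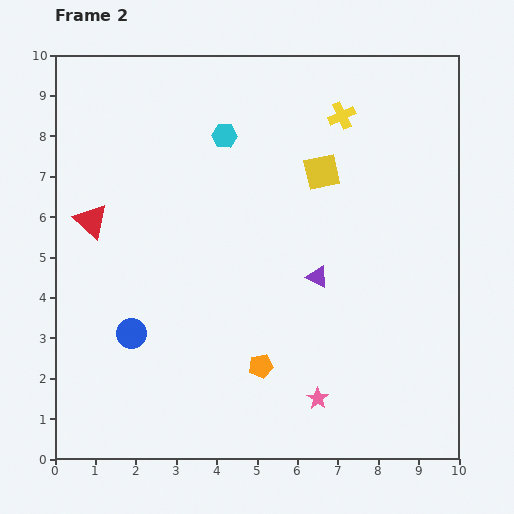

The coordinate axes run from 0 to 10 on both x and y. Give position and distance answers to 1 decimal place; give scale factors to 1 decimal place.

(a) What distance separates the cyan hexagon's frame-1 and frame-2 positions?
1.9

The cyan hexagon moved from (2.9, 9.4) to (4.2, 8.0), a distance of √(1.3² + 1.4²) ≈ 1.9.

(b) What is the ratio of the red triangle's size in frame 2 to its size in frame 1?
1.5×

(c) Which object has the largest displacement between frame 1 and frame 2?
the pink star

(moved 3.3; next 2.7)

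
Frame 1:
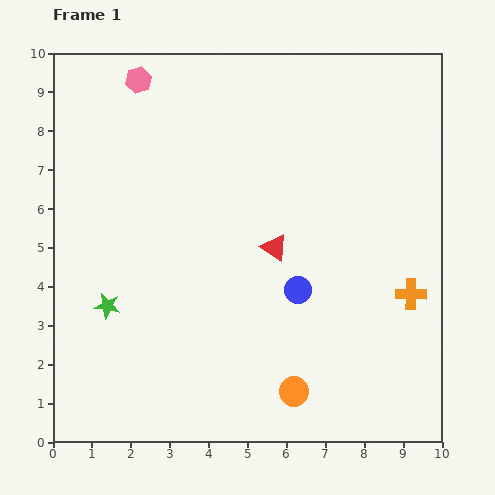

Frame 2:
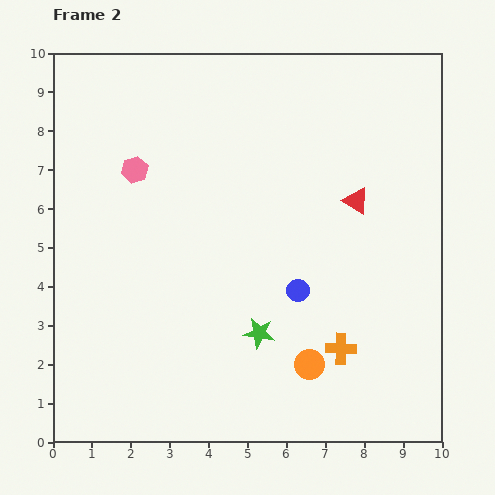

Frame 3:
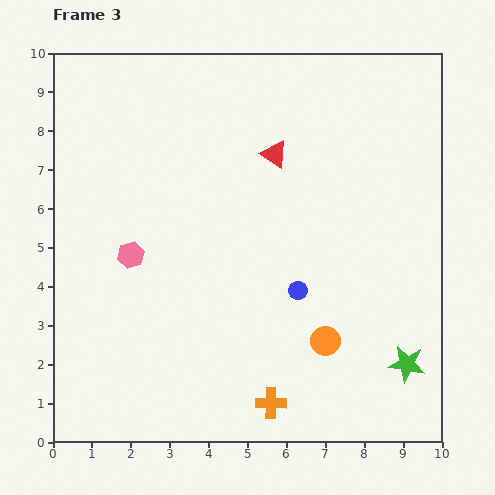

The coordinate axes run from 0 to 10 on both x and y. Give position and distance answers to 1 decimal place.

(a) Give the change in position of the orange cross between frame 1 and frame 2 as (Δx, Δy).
(-1.8, -1.4)

The orange cross was at (9.2, 3.8) in frame 1 and (7.4, 2.4) in frame 2.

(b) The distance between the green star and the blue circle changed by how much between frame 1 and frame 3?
-1.5

Distance in frame 1: 4.9. Distance in frame 3: 3.4.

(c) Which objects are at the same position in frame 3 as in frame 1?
the blue circle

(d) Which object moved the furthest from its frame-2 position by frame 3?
the green star

(moved 3.9; next 2.4)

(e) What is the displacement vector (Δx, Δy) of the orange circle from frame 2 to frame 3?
(0.4, 0.6)

The orange circle was at (6.6, 2.0) in frame 2 and (7.0, 2.6) in frame 3.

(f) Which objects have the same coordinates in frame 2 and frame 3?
the blue circle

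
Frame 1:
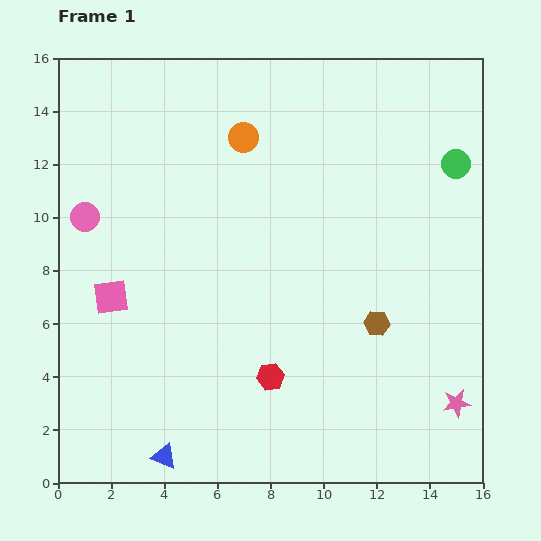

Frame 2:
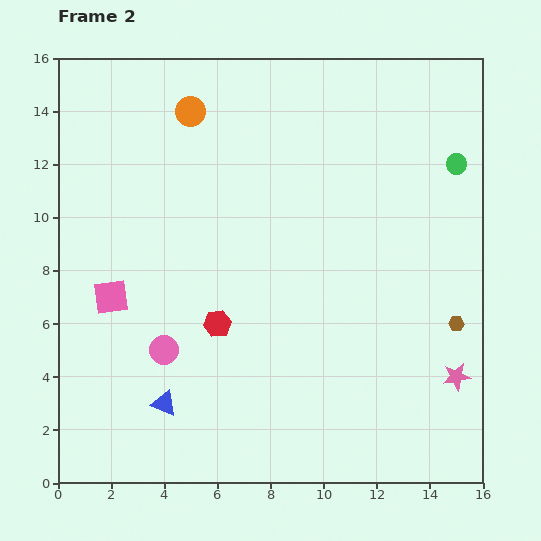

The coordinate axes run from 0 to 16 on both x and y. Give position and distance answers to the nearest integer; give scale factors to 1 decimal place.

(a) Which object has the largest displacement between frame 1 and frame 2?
the pink circle

(moved 6; next 3)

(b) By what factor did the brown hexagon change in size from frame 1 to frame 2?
0.6×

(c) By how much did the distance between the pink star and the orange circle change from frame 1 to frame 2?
+1

Distance in frame 1: 13. Distance in frame 2: 14.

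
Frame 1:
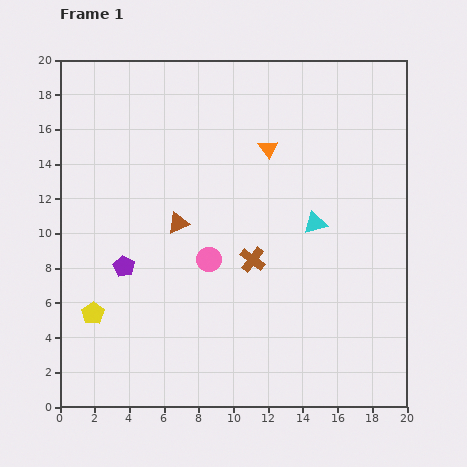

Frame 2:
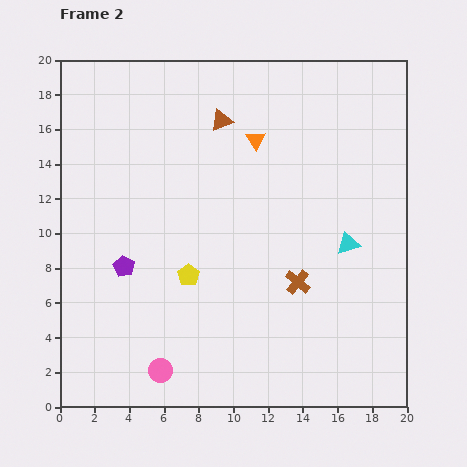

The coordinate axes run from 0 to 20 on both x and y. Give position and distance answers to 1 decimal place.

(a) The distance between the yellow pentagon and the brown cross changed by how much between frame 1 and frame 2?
-3.4

Distance in frame 1: 9.7. Distance in frame 2: 6.3.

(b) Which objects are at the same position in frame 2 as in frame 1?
the purple pentagon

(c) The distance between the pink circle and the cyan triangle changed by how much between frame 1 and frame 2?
+6.5

Distance in frame 1: 6.5. Distance in frame 2: 13.0.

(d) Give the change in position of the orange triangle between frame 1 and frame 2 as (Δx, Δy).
(-0.7, 0.5)

The orange triangle was at (12.0, 14.9) in frame 1 and (11.3, 15.4) in frame 2.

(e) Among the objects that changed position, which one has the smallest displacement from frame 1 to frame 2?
the orange triangle

(moved 0.9)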